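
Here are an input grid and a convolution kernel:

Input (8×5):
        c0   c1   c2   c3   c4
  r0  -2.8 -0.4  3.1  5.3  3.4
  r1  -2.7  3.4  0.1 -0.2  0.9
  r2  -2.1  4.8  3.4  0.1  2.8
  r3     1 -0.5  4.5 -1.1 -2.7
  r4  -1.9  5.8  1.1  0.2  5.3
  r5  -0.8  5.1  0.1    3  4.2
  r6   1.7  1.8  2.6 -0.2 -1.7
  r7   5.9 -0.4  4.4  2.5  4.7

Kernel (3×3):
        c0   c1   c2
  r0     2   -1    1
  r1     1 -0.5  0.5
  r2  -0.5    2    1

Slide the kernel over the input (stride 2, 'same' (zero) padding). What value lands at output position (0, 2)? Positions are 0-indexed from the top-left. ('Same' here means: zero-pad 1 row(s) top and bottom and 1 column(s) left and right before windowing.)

The receptive field on the zero-padded input at this output position is [0 0 0 / 5.3 3.4 0 / -0.2 0.9 0]. Elementwise product with the kernel and sum: 0·2 + 0·-1 + 0·1 + 5.3·1 + 3.4·-0.5 + 0·0.5 + -0.2·-0.5 + 0.9·2 + 0·1.

5.5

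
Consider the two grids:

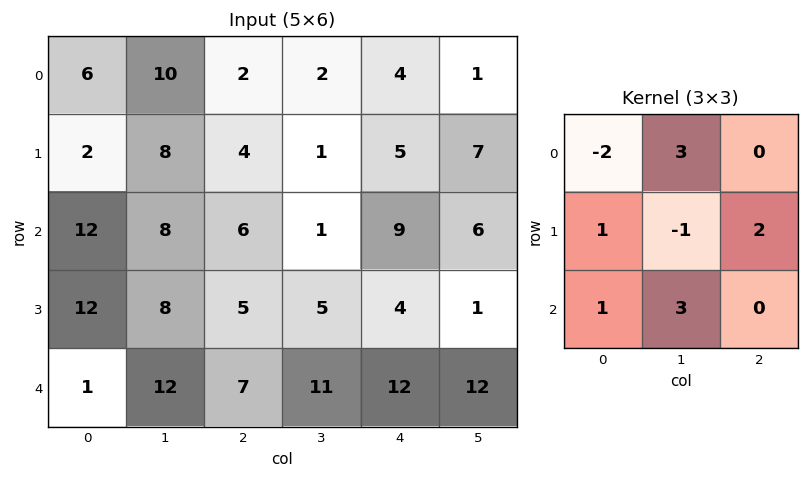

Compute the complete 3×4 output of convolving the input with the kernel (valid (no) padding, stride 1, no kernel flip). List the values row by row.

Output[0,0]: The receptive field on the input at this output position is [6 10 2 / 2 8 4 / 12 8 6]. Elementwise product with the kernel and sum: 6·-2 + 10·3 + 2·1 + 8·-1 + 4·2 + 12·1 + 8·3.

56 18 24 46
72 23 38 34
51 48 39 75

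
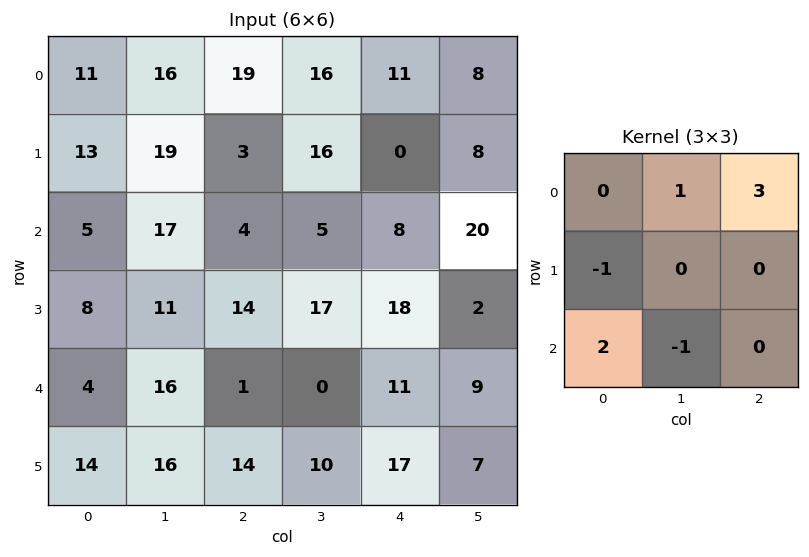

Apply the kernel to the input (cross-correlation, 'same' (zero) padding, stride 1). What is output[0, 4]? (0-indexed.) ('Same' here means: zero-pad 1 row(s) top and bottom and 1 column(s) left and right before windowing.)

The receptive field on the zero-padded input at this output position is [0 0 0 / 16 11 8 / 16 0 8]. Elementwise product with the kernel and sum: 0·1 + 0·3 + 16·-1 + 16·2 + 0·-1.

16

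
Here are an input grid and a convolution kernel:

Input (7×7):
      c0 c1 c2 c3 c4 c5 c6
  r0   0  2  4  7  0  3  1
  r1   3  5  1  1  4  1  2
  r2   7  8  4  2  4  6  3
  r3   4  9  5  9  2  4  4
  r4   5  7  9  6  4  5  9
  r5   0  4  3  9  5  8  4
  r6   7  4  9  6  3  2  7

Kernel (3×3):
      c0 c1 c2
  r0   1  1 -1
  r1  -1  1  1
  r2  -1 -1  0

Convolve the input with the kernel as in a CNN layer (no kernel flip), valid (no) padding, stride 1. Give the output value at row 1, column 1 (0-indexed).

The receptive field on the input at this output position is [5 1 1 / 8 4 2 / 9 5 9]. Elementwise product with the kernel and sum: 5·1 + 1·1 + 1·-1 + 8·-1 + 4·1 + 2·1 + 9·-1 + 5·-1.

-11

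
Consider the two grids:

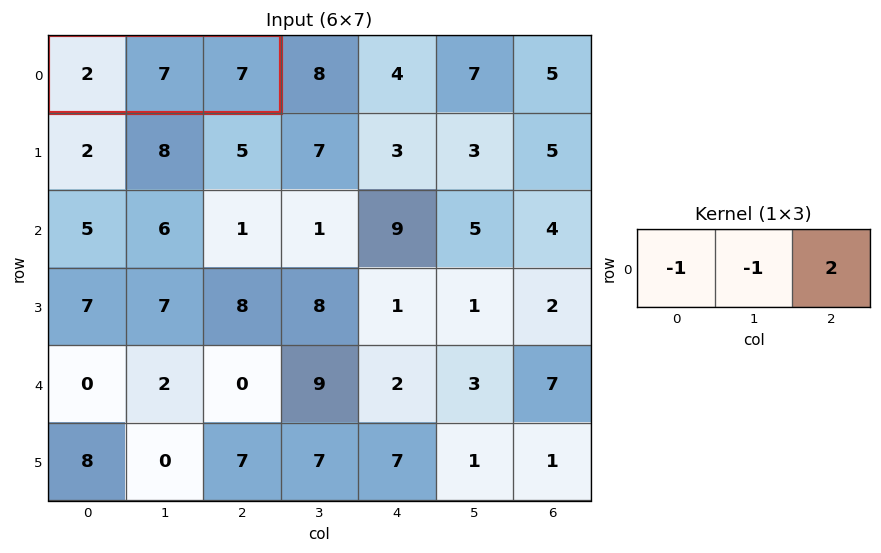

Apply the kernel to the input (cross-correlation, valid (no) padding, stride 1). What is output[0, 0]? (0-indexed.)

The receptive field on the input at this output position is [2 7 7]. Elementwise product with the kernel and sum: 2·-1 + 7·-1 + 7·2.

5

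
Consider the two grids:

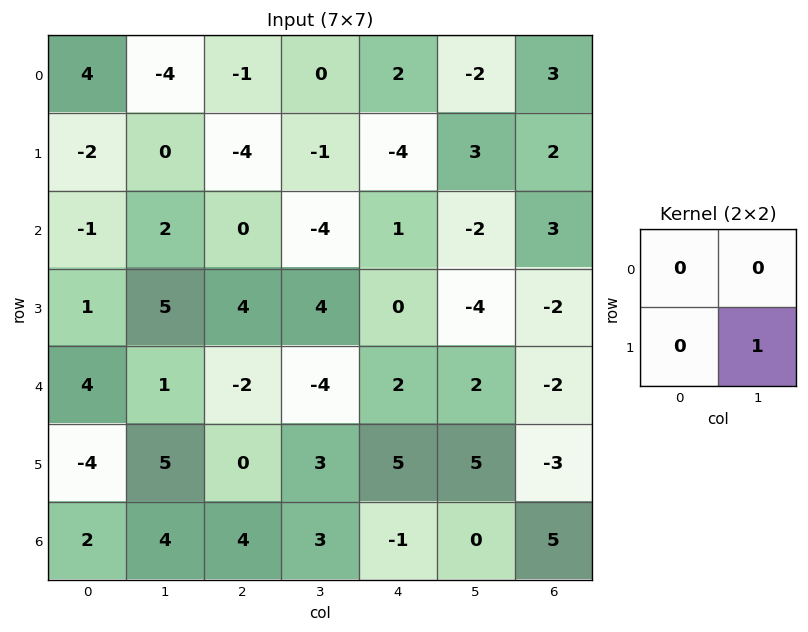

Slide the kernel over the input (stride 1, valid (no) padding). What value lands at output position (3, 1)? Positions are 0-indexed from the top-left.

-2

The receptive field on the input at this output position is [5 4 / 1 -2]. Elementwise product with the kernel and sum: -2·1.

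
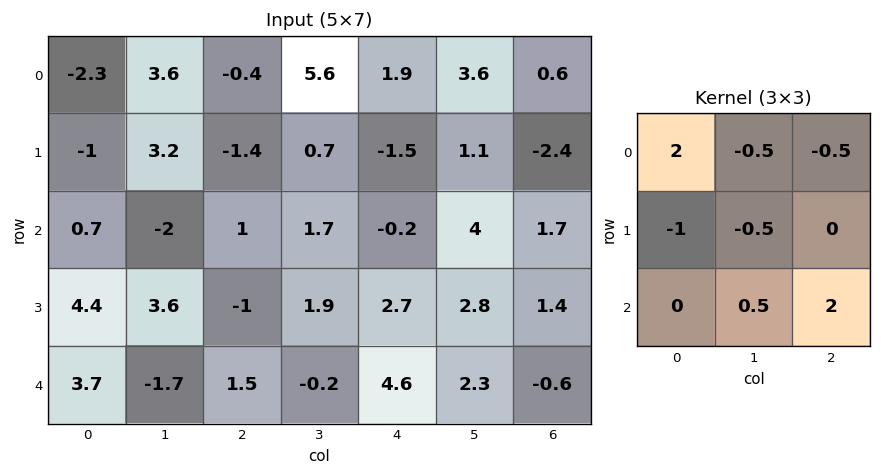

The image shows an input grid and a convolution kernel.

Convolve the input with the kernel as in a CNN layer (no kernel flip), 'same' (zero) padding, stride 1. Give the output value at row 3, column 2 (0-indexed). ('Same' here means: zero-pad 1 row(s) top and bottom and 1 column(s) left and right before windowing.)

-8.1

The receptive field on the zero-padded input at this output position is [-2 1 1.7 / 3.6 -1 1.9 / -1.7 1.5 -0.2]. Elementwise product with the kernel and sum: -2·2 + 1·-0.5 + 1.7·-0.5 + 3.6·-1 + -1·-0.5 + 1.5·0.5 + -0.2·2.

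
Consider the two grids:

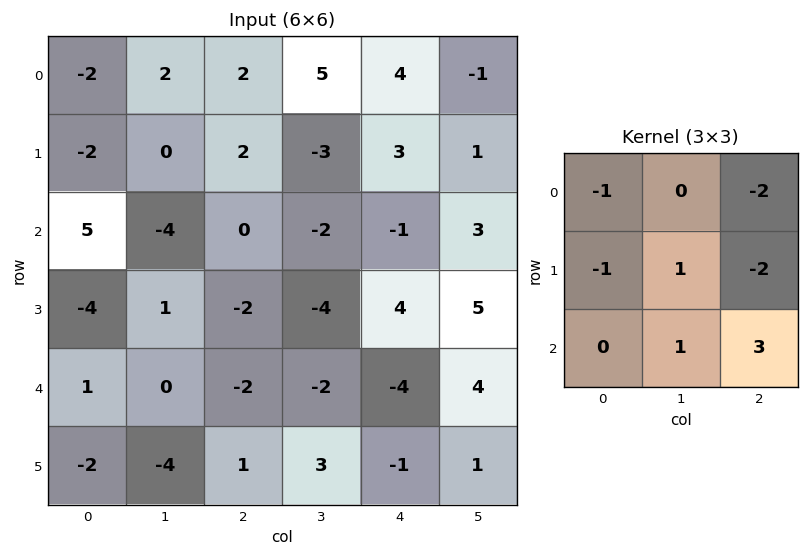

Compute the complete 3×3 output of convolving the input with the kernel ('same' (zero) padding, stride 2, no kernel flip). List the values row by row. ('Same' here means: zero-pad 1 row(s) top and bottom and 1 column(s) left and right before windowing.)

Output[0,0]: The receptive field on the zero-padded input at this output position is [0 0 0 / 0 -2 2 / 0 -2 0]. Elementwise product with the kernel and sum: 0·-1 + 0·-2 + 0·-1 + -2·1 + 2·-2 + -2·1 + 0·3.

-8 -17 7
12 0 15
-15 19 -14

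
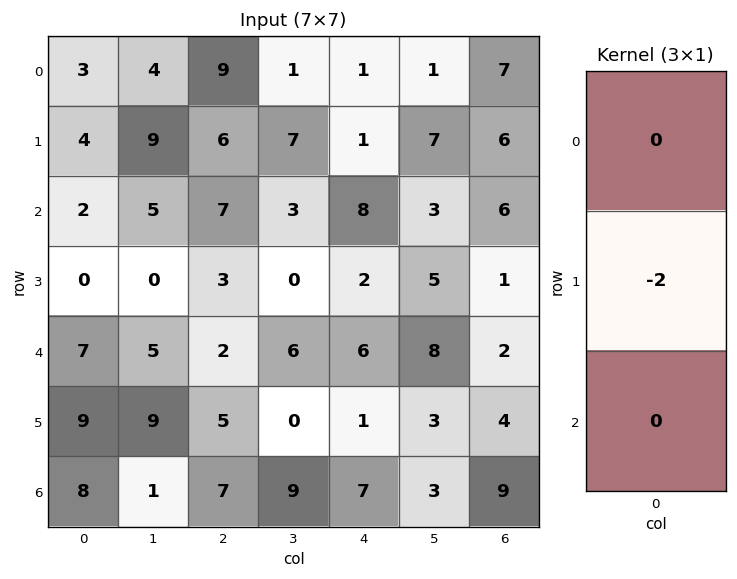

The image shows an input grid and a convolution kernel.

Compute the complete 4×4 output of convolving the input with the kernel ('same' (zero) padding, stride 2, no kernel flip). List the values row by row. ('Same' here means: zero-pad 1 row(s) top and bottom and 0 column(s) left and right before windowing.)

Output[0,0]: The receptive field on the zero-padded input at this output position is [0 / 3 / 4]. Elementwise product with the kernel and sum: 3·-2.
Output[0,1]: The receptive field on the zero-padded input at this output position is [0 / 9 / 6]. Elementwise product with the kernel and sum: 9·-2.

-6 -18 -2 -14
-4 -14 -16 -12
-14 -4 -12 -4
-16 -14 -14 -18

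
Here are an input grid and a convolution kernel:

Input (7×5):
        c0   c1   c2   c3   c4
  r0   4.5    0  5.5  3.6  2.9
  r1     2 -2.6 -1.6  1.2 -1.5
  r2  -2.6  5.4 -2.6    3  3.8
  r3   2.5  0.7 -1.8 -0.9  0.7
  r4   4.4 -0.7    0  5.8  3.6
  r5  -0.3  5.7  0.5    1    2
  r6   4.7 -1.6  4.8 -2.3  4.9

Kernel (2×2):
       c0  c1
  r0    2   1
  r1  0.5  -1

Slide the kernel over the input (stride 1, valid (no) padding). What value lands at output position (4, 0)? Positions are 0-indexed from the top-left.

The receptive field on the input at this output position is [4.4 -0.7 / -0.3 5.7]. Elementwise product with the kernel and sum: 4.4·2 + -0.7·1 + -0.3·0.5 + 5.7·-1.

2.25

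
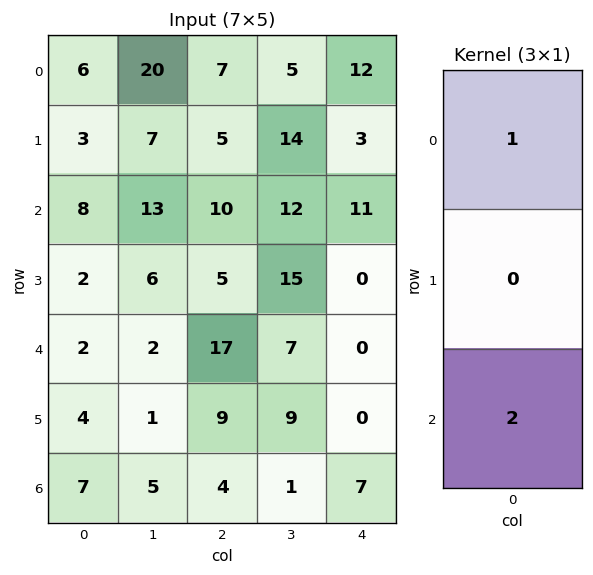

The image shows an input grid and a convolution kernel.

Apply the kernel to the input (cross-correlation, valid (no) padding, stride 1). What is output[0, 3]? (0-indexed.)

The receptive field on the input at this output position is [5 / 14 / 12]. Elementwise product with the kernel and sum: 5·1 + 12·2.

29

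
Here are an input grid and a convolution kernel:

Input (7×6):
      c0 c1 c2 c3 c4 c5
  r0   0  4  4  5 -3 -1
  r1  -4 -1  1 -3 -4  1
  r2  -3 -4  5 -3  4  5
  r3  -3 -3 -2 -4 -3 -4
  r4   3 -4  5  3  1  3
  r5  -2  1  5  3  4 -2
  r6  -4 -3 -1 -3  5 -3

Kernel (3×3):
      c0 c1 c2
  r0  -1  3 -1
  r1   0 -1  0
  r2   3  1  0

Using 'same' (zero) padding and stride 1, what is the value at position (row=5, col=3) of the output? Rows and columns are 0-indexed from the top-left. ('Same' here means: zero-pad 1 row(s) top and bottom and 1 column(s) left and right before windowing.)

-6

The receptive field on the zero-padded input at this output position is [5 3 1 / 5 3 4 / -1 -3 5]. Elementwise product with the kernel and sum: 5·-1 + 3·3 + 1·-1 + 3·-1 + -1·3 + -3·1.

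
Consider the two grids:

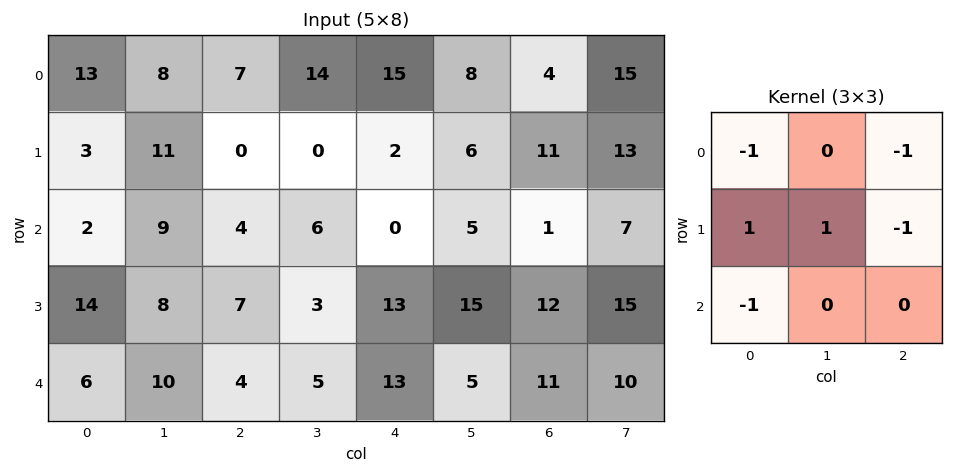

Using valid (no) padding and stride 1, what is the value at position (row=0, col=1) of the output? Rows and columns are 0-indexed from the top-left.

-20

The receptive field on the input at this output position is [8 7 14 / 11 0 0 / 9 4 6]. Elementwise product with the kernel and sum: 8·-1 + 14·-1 + 11·1 + 0·1 + 0·-1 + 9·-1.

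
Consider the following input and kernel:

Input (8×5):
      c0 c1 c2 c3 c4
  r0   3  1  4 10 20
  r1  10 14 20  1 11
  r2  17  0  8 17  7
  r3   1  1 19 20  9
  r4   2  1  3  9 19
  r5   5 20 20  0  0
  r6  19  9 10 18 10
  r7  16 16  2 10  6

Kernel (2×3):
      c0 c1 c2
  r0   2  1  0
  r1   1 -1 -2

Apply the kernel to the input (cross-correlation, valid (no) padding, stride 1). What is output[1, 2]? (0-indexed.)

18

The receptive field on the input at this output position is [20 1 11 / 8 17 7]. Elementwise product with the kernel and sum: 20·2 + 1·1 + 8·1 + 17·-1 + 7·-2.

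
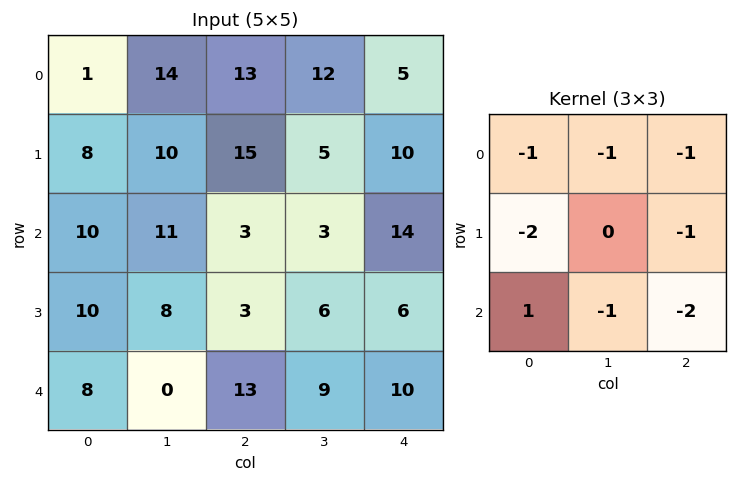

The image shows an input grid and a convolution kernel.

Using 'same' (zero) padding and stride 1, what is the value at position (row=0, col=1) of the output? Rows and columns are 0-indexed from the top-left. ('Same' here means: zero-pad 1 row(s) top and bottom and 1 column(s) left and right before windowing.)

The receptive field on the zero-padded input at this output position is [0 0 0 / 1 14 13 / 8 10 15]. Elementwise product with the kernel and sum: 0·-1 + 0·-1 + 0·-1 + 1·-2 + 13·-1 + 8·1 + 10·-1 + 15·-2.

-47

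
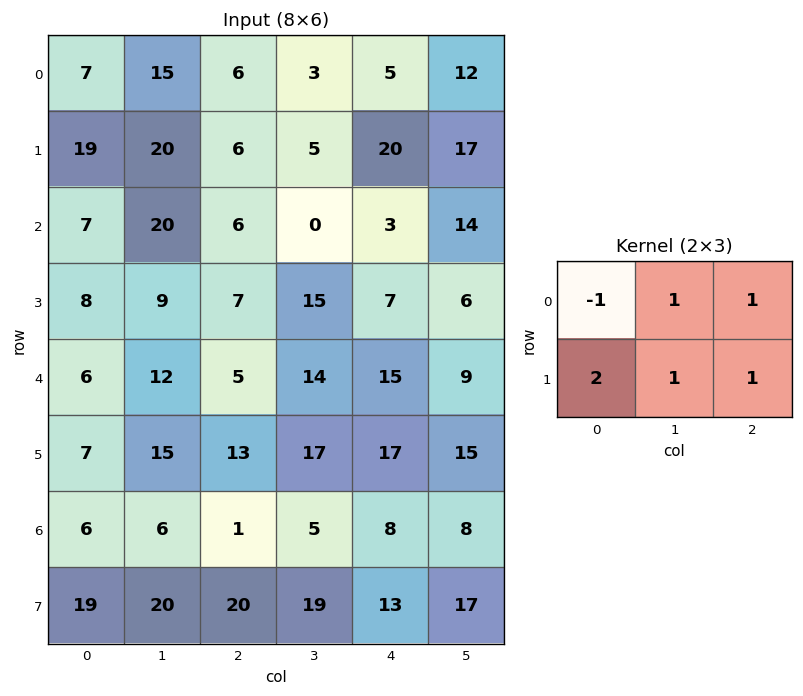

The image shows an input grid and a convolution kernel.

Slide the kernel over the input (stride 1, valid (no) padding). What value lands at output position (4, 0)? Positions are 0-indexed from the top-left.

53

The receptive field on the input at this output position is [6 12 5 / 7 15 13]. Elementwise product with the kernel and sum: 6·-1 + 12·1 + 5·1 + 7·2 + 15·1 + 13·1.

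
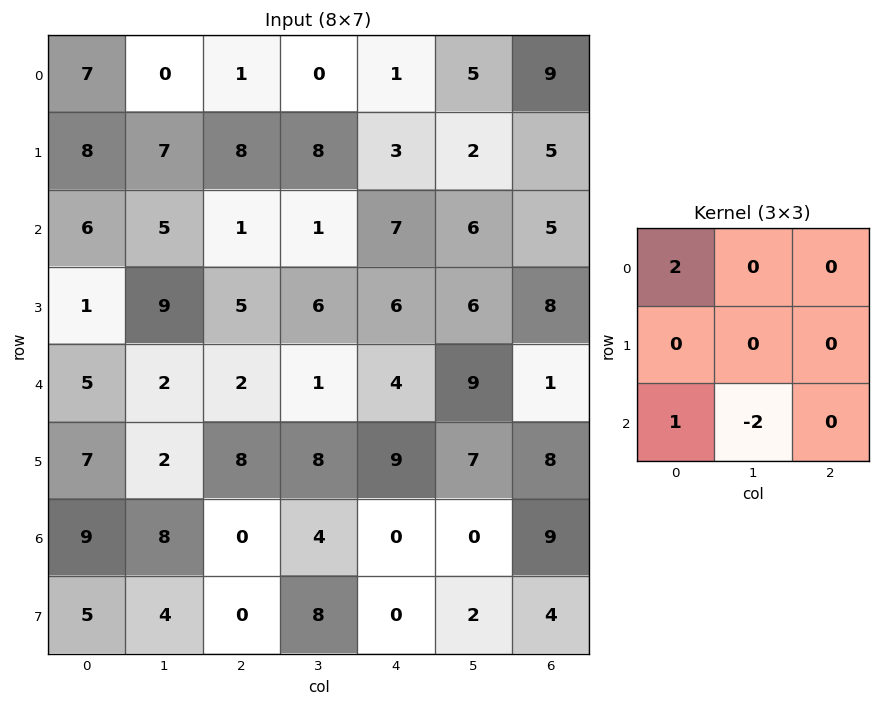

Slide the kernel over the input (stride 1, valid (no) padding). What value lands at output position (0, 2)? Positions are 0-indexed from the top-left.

1

The receptive field on the input at this output position is [1 0 1 / 8 8 3 / 1 1 7]. Elementwise product with the kernel and sum: 1·2 + 1·1 + 1·-2.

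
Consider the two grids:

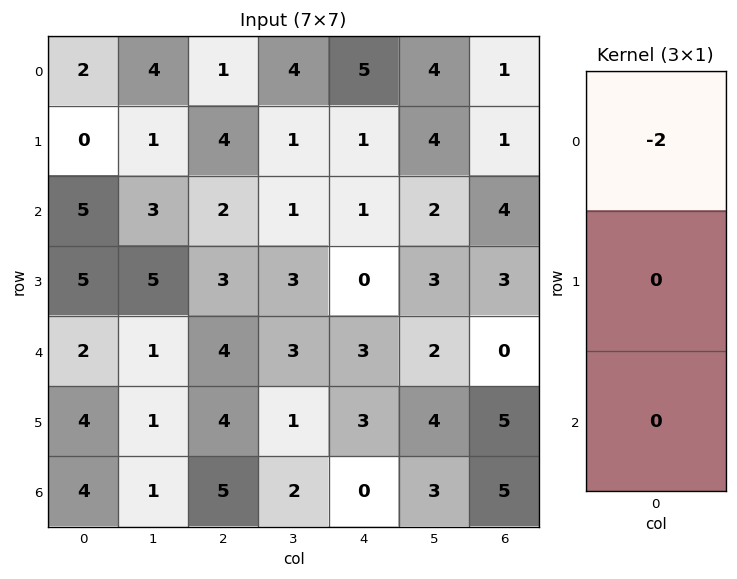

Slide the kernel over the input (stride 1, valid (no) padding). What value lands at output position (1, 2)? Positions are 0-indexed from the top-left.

The receptive field on the input at this output position is [4 / 2 / 3]. Elementwise product with the kernel and sum: 4·-2.

-8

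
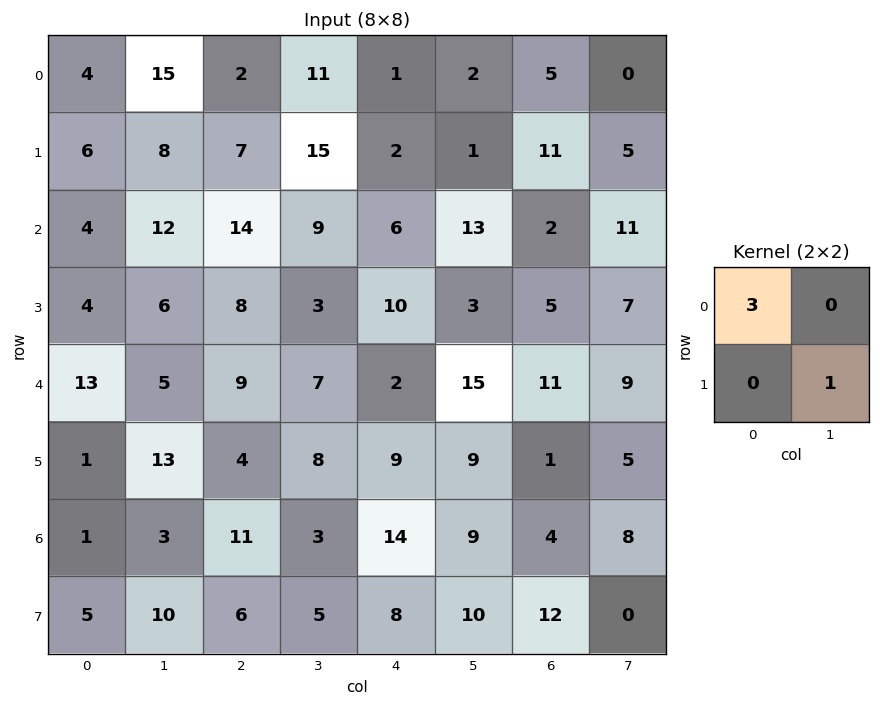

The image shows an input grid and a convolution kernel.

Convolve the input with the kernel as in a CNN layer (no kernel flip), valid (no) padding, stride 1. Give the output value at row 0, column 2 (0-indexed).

The receptive field on the input at this output position is [2 11 / 7 15]. Elementwise product with the kernel and sum: 2·3 + 15·1.

21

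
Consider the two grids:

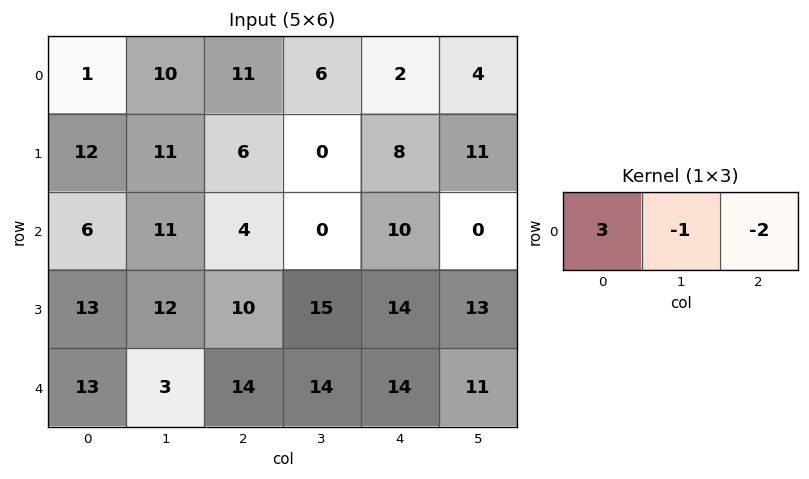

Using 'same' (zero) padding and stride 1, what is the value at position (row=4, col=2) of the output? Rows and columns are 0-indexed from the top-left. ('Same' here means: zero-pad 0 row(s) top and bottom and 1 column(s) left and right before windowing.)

-33

The receptive field on the zero-padded input at this output position is [3 14 14]. Elementwise product with the kernel and sum: 3·3 + 14·-1 + 14·-2.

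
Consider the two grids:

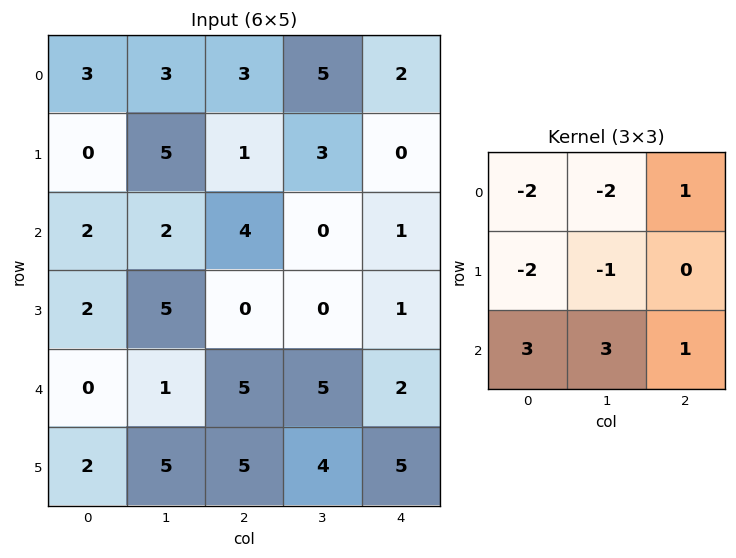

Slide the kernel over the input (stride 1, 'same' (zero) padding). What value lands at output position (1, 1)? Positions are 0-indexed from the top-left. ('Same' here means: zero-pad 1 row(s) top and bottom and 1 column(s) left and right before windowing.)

2

The receptive field on the zero-padded input at this output position is [3 3 3 / 0 5 1 / 2 2 4]. Elementwise product with the kernel and sum: 3·-2 + 3·-2 + 3·1 + 0·-2 + 5·-1 + 2·3 + 2·3 + 4·1.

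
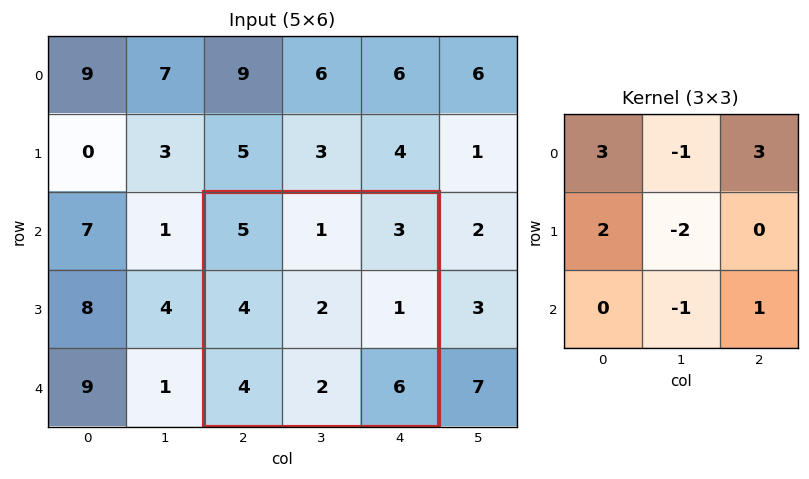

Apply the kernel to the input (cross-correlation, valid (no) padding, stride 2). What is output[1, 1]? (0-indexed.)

The receptive field on the input at this output position is [5 1 3 / 4 2 1 / 4 2 6]. Elementwise product with the kernel and sum: 5·3 + 1·-1 + 3·3 + 4·2 + 2·-2 + 2·-1 + 6·1.

31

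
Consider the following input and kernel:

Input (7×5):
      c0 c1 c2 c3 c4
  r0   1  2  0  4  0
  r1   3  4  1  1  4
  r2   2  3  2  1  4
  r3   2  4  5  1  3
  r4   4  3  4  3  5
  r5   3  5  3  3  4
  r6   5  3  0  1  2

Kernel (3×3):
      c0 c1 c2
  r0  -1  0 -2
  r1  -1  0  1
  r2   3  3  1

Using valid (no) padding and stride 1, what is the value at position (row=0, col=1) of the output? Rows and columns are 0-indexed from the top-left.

3

The receptive field on the input at this output position is [2 0 4 / 4 1 1 / 3 2 1]. Elementwise product with the kernel and sum: 2·-1 + 4·-2 + 4·-1 + 1·1 + 3·3 + 2·3 + 1·1.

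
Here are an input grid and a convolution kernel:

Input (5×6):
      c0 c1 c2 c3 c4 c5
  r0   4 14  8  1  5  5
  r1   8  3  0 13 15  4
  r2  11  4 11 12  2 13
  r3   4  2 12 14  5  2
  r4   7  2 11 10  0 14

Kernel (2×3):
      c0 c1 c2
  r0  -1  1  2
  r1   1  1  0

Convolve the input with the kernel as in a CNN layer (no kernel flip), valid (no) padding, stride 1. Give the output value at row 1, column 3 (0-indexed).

24

The receptive field on the input at this output position is [13 15 4 / 12 2 13]. Elementwise product with the kernel and sum: 13·-1 + 15·1 + 4·2 + 12·1 + 2·1.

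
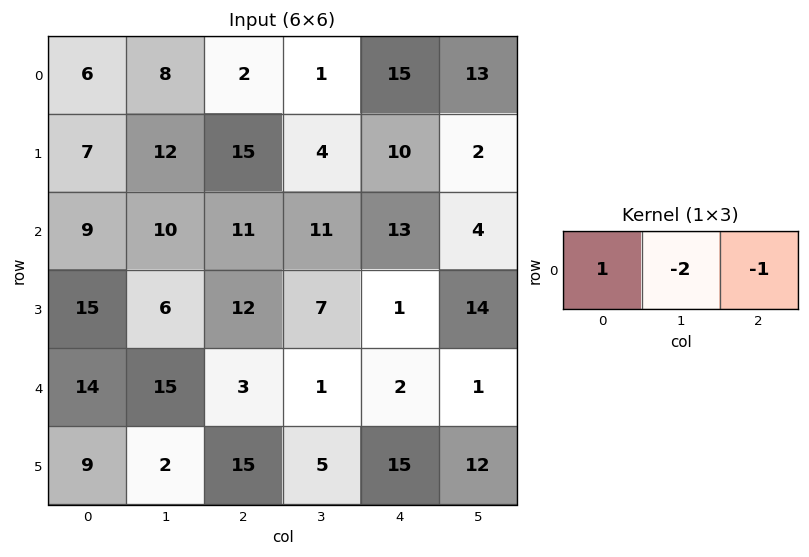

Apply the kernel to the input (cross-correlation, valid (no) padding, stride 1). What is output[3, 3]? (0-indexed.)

The receptive field on the input at this output position is [7 1 14]. Elementwise product with the kernel and sum: 7·1 + 1·-2 + 14·-1.

-9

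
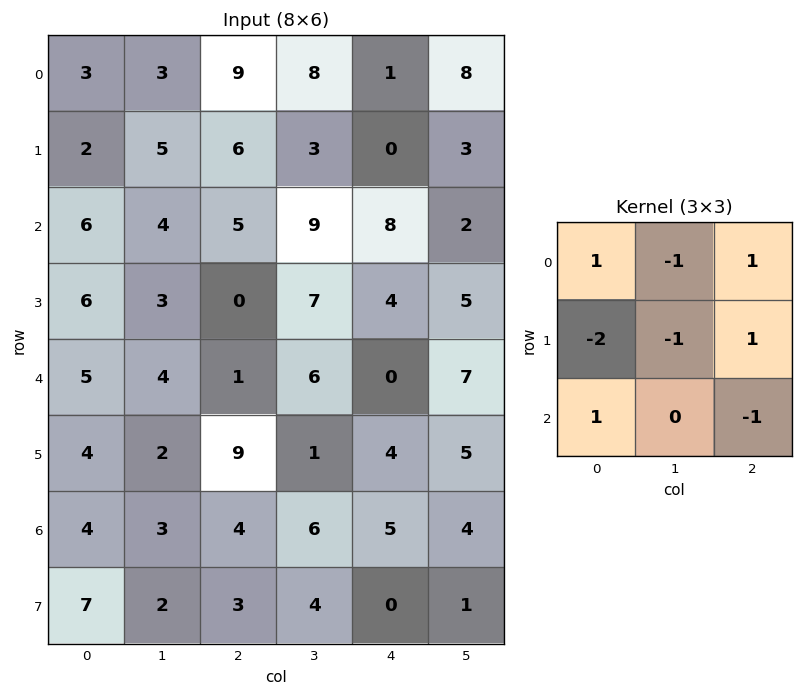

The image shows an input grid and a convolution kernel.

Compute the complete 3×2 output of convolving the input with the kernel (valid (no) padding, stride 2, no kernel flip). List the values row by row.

7 -16
-4 2
1 -21

Output[0,0]: The receptive field on the input at this output position is [3 3 9 / 2 5 6 / 6 4 5]. Elementwise product with the kernel and sum: 3·1 + 3·-1 + 9·1 + 2·-2 + 5·-1 + 6·1 + 6·1 + 5·-1.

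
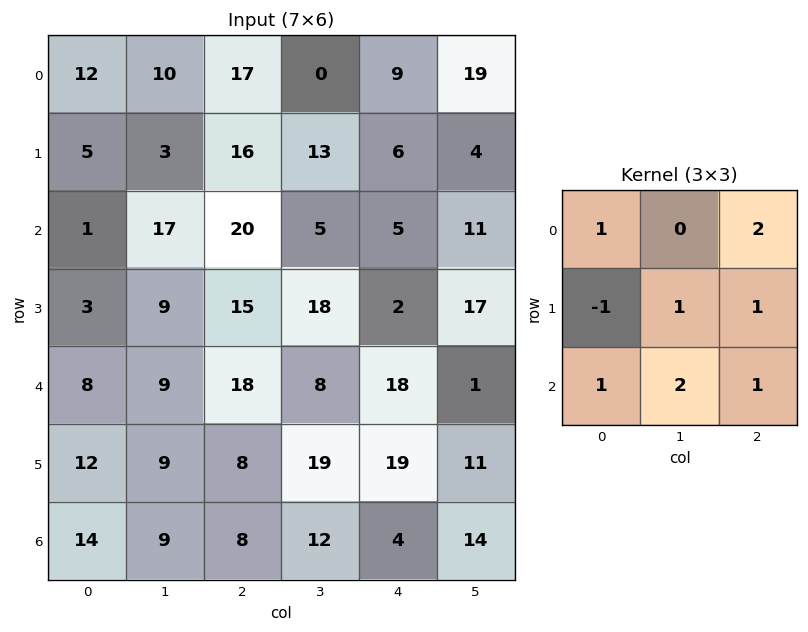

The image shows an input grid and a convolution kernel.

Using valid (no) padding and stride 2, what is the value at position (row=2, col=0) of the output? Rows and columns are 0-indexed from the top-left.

89

The receptive field on the input at this output position is [8 9 18 / 12 9 8 / 14 9 8]. Elementwise product with the kernel and sum: 8·1 + 18·2 + 12·-1 + 9·1 + 8·1 + 14·1 + 9·2 + 8·1.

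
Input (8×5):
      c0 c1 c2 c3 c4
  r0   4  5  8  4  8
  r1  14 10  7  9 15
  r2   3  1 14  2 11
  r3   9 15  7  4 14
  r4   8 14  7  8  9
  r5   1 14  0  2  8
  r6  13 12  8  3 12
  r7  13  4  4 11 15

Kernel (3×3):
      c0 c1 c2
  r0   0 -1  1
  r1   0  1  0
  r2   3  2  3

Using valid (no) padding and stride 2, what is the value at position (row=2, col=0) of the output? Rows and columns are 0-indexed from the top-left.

94

The receptive field on the input at this output position is [8 14 7 / 1 14 0 / 13 12 8]. Elementwise product with the kernel and sum: 14·-1 + 7·1 + 14·1 + 13·3 + 12·2 + 8·3.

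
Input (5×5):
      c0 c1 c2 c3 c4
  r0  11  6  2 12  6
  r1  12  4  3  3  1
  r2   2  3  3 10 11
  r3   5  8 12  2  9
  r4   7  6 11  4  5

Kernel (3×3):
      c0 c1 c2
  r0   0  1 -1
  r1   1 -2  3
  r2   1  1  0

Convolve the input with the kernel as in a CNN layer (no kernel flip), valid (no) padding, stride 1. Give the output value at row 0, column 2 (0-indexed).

19

The receptive field on the input at this output position is [2 12 6 / 3 3 1 / 3 10 11]. Elementwise product with the kernel and sum: 12·1 + 6·-1 + 3·1 + 3·-2 + 1·3 + 3·1 + 10·1.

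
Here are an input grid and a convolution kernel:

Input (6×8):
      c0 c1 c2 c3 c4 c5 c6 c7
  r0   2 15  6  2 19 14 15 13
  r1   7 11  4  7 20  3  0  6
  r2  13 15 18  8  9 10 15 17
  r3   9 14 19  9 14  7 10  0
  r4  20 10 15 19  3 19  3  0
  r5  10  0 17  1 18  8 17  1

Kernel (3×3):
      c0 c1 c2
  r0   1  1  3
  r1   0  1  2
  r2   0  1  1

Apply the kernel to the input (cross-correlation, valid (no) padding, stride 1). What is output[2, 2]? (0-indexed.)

112

The receptive field on the input at this output position is [18 8 9 / 19 9 14 / 15 19 3]. Elementwise product with the kernel and sum: 18·1 + 8·1 + 9·3 + 9·1 + 14·2 + 19·1 + 3·1.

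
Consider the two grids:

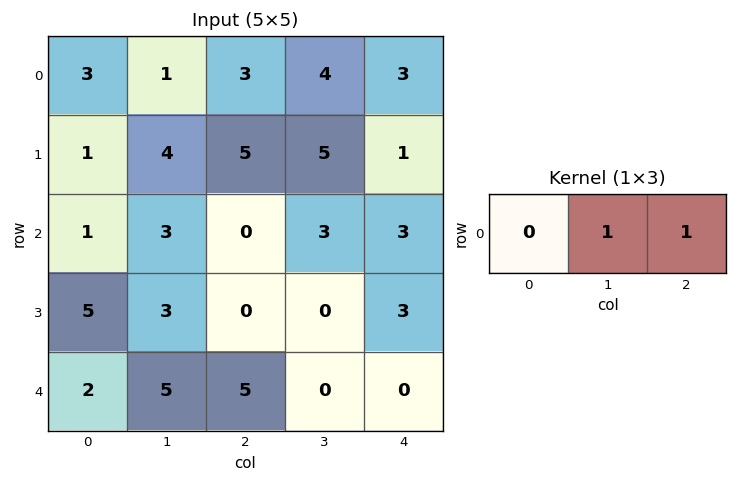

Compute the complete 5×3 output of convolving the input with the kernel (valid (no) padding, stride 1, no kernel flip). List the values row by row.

Output[0,0]: The receptive field on the input at this output position is [3 1 3]. Elementwise product with the kernel and sum: 1·1 + 3·1.
Output[0,1]: The receptive field on the input at this output position is [1 3 4]. Elementwise product with the kernel and sum: 3·1 + 4·1.

4 7 7
9 10 6
3 3 6
3 0 3
10 5 0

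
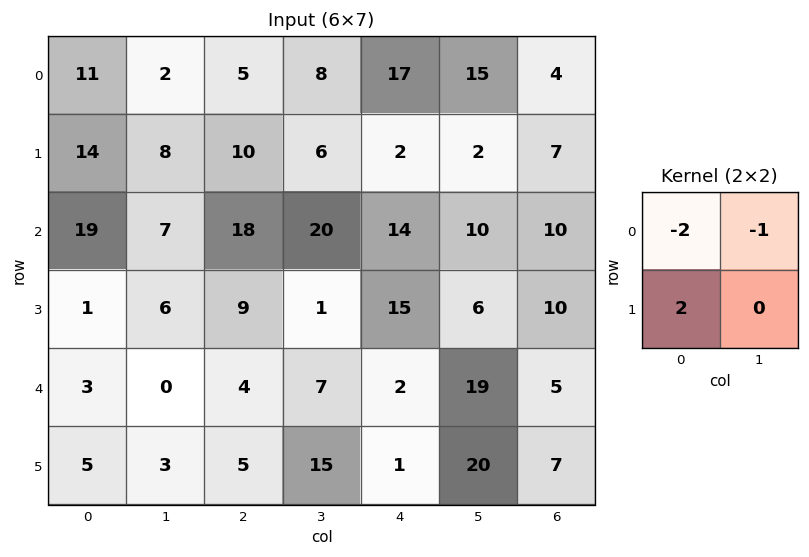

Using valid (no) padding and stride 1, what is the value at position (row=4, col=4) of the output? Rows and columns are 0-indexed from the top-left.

-21

The receptive field on the input at this output position is [2 19 / 1 20]. Elementwise product with the kernel and sum: 2·-2 + 19·-1 + 1·2.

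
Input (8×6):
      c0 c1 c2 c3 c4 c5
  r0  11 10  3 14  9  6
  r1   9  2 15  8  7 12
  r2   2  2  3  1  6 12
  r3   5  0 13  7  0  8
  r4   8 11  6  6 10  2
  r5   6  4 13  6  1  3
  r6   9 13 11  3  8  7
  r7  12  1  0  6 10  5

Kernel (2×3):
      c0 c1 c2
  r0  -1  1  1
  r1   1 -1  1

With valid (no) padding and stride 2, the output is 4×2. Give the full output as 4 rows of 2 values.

Output[0,0]: The receptive field on the input at this output position is [11 10 3 / 9 2 15]. Elementwise product with the kernel and sum: 11·-1 + 10·1 + 3·1 + 9·1 + 2·-1 + 15·1.
Output[0,1]: The receptive field on the input at this output position is [3 14 9 / 15 8 7]. Elementwise product with the kernel and sum: 3·-1 + 14·1 + 9·1 + 15·1 + 8·-1 + 7·1.

24 34
21 10
24 18
26 4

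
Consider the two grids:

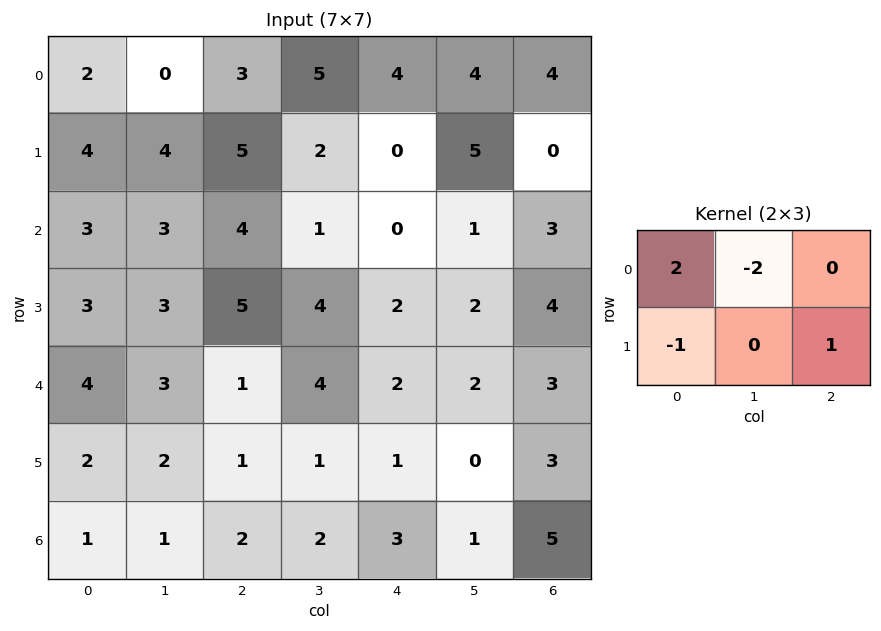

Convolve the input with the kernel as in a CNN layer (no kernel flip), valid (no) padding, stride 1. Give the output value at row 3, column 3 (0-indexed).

The receptive field on the input at this output position is [4 2 2 / 4 2 2]. Elementwise product with the kernel and sum: 4·2 + 2·-2 + 4·-1 + 2·1.

2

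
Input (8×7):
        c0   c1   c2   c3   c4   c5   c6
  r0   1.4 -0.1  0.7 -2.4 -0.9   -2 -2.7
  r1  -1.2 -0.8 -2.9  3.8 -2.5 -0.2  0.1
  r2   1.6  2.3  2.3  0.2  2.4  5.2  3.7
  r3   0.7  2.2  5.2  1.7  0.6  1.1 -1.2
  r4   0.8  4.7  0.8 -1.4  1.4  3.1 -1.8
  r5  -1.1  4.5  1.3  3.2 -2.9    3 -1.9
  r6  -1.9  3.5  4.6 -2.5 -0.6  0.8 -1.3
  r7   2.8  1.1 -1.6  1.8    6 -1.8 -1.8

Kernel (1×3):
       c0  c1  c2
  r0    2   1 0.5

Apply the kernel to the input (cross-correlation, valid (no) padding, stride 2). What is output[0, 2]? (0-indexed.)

The receptive field on the input at this output position is [-0.9 -2 -2.7]. Elementwise product with the kernel and sum: -0.9·2 + -2·1 + -2.7·0.5.

-5.15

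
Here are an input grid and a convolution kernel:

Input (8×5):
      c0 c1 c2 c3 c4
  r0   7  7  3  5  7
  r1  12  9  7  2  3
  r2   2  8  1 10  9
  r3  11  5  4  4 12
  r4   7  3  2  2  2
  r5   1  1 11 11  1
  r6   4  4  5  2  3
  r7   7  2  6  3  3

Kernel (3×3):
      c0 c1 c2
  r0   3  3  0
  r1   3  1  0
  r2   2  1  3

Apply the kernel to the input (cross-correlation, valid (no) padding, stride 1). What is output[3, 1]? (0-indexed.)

The receptive field on the input at this output position is [5 4 4 / 3 2 2 / 1 11 11]. Elementwise product with the kernel and sum: 5·3 + 4·3 + 3·3 + 2·1 + 1·2 + 11·1 + 11·3.

84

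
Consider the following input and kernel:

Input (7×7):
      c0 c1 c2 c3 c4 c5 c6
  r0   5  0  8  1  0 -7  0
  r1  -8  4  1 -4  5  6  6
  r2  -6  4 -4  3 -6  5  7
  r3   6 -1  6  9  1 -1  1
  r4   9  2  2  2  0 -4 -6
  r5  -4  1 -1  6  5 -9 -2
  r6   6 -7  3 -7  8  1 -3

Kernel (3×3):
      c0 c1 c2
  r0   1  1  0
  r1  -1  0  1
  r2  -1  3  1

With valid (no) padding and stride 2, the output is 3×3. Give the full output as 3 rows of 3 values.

Output[0,0]: The receptive field on the input at this output position is [5 0 8 / -8 4 1 / -6 4 -4]. Elementwise product with the kernel and sum: 5·1 + 0·1 + -8·-1 + 1·1 + -6·-1 + 4·3 + -4·1.
Output[0,1]: The receptive field on the input at this output position is [8 1 0 / 1 -4 5 / -4 3 -6]. Elementwise product with the kernel and sum: 8·1 + 1·1 + 1·-1 + 5·1 + -4·-1 + 3·3 + -6·1.

28 20 22
-3 -2 -19
-10 -6 -19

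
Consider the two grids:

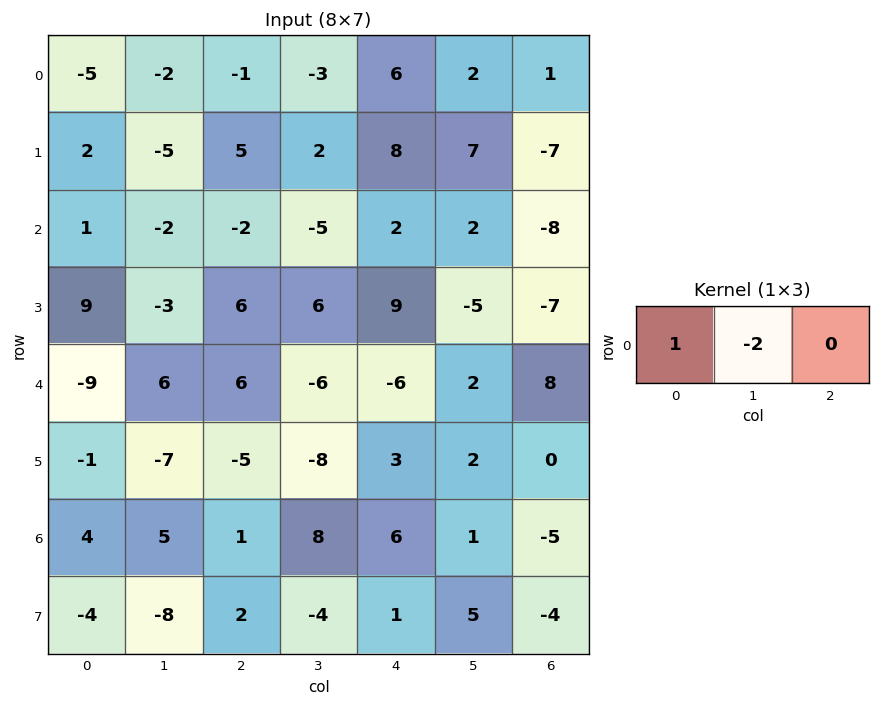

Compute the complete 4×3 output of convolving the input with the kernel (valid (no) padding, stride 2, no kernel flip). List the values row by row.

-1 5 2
5 8 -2
-21 18 -10
-6 -15 4

Output[0,0]: The receptive field on the input at this output position is [-5 -2 -1]. Elementwise product with the kernel and sum: -5·1 + -2·-2.
Output[0,1]: The receptive field on the input at this output position is [-1 -3 6]. Elementwise product with the kernel and sum: -1·1 + -3·-2.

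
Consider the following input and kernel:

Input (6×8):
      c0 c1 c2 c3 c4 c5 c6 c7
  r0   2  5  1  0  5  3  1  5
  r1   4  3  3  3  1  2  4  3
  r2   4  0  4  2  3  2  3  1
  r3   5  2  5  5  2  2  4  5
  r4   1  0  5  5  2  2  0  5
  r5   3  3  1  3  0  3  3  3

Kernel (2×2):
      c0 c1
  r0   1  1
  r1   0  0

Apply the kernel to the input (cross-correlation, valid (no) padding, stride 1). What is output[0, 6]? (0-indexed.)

6

The receptive field on the input at this output position is [1 5 / 4 3]. Elementwise product with the kernel and sum: 1·1 + 5·1.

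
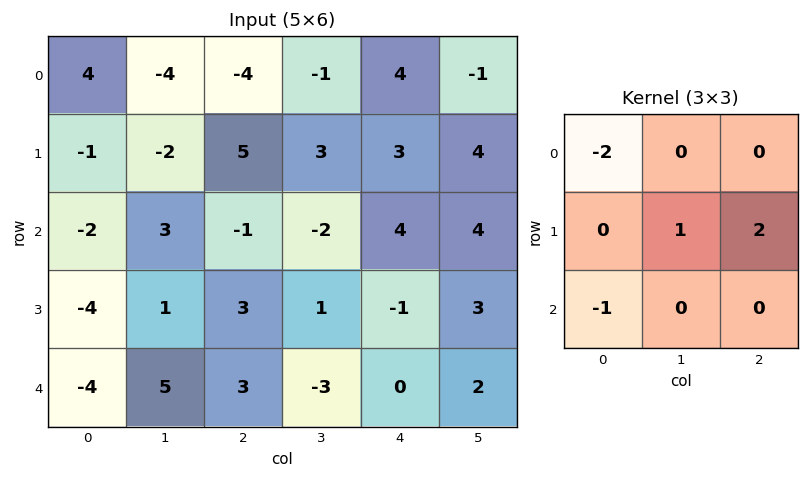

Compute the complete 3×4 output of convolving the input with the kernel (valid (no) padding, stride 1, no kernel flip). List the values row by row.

2 16 18 15
7 -2 -7 5
15 -6 -2 12

Output[0,0]: The receptive field on the input at this output position is [4 -4 -4 / -1 -2 5 / -2 3 -1]. Elementwise product with the kernel and sum: 4·-2 + -2·1 + 5·2 + -2·-1.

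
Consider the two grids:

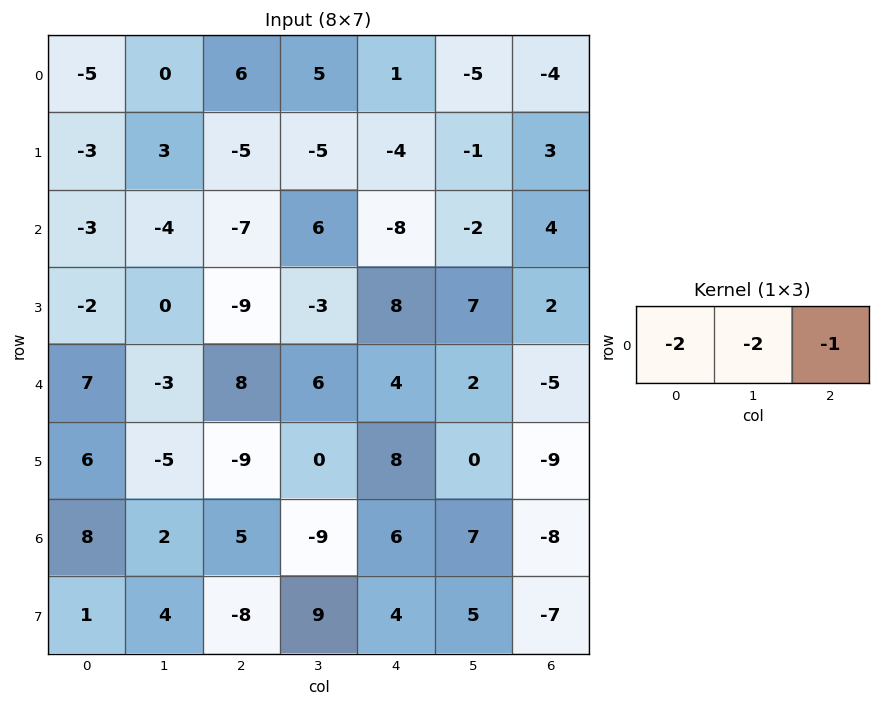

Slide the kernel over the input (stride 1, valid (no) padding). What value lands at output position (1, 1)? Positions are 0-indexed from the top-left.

The receptive field on the input at this output position is [3 -5 -5]. Elementwise product with the kernel and sum: 3·-2 + -5·-2 + -5·-1.

9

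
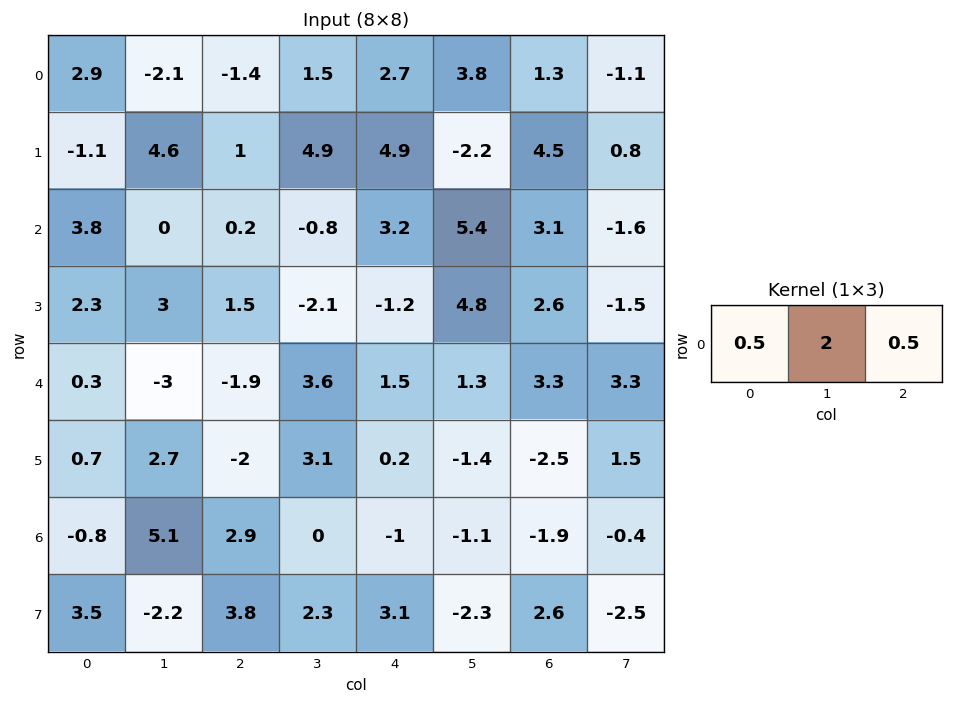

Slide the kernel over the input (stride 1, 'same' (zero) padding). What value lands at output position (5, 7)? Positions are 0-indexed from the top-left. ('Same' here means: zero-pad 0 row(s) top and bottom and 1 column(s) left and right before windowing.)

1.75

The receptive field on the zero-padded input at this output position is [-2.5 1.5 0]. Elementwise product with the kernel and sum: -2.5·0.5 + 1.5·2 + 0·0.5.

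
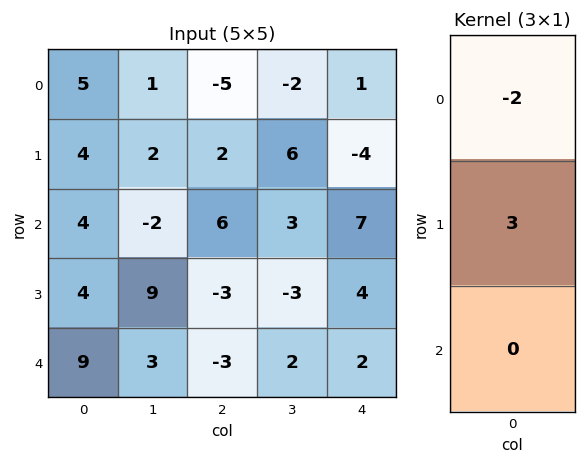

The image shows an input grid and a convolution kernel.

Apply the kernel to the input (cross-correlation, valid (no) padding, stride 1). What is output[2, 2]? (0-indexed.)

-21

The receptive field on the input at this output position is [6 / -3 / -3]. Elementwise product with the kernel and sum: 6·-2 + -3·3.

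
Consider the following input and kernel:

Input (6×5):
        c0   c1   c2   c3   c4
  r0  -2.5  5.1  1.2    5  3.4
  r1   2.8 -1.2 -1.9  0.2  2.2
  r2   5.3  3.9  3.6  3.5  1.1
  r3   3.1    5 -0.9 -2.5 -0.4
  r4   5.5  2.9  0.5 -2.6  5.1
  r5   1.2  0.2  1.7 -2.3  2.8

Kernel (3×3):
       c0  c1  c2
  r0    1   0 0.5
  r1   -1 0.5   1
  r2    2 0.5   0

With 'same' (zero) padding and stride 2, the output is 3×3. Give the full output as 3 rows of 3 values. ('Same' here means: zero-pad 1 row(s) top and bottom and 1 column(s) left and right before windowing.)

Output[0,0]: The receptive field on the zero-padded input at this output position is [0 0 0 / 0 -2.5 5.1 / 0 2.8 -1.2]. Elementwise product with the kernel and sum: 0·1 + 0·0.5 + 0·-1 + -2.5·0.5 + 5.1·1 + 0·2 + 2.8·0.5.
Output[0,1]: The receptive field on the zero-padded input at this output position is [0 0 0 / 5.1 1.2 5 / -1.2 -1.9 0.2]. Elementwise product with the kernel and sum: 0·1 + 0·0.5 + 5.1·-1 + 1.2·0.5 + 5·1 + -1.2·2 + -1.9·0.5.

5.25 -2.85 -1.8
7.5 9.85 -7.95
8.75 -0.25 -0.55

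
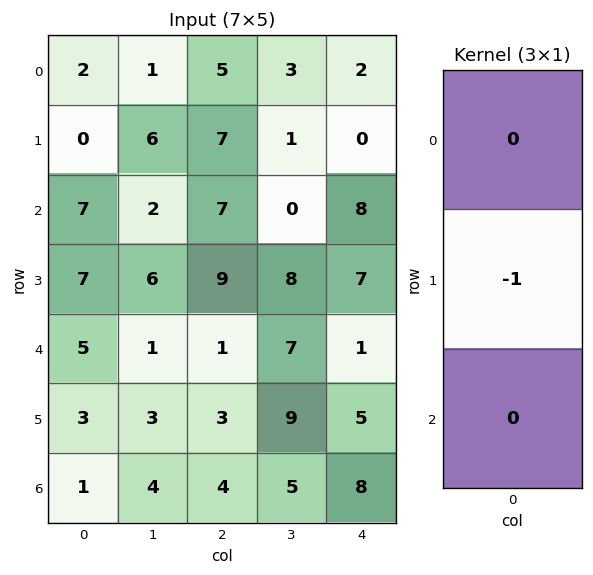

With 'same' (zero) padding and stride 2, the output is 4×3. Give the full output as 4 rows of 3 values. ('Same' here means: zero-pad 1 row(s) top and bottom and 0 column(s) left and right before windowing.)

Output[0,0]: The receptive field on the zero-padded input at this output position is [0 / 2 / 0]. Elementwise product with the kernel and sum: 2·-1.
Output[0,1]: The receptive field on the zero-padded input at this output position is [0 / 5 / 7]. Elementwise product with the kernel and sum: 5·-1.

-2 -5 -2
-7 -7 -8
-5 -1 -1
-1 -4 -8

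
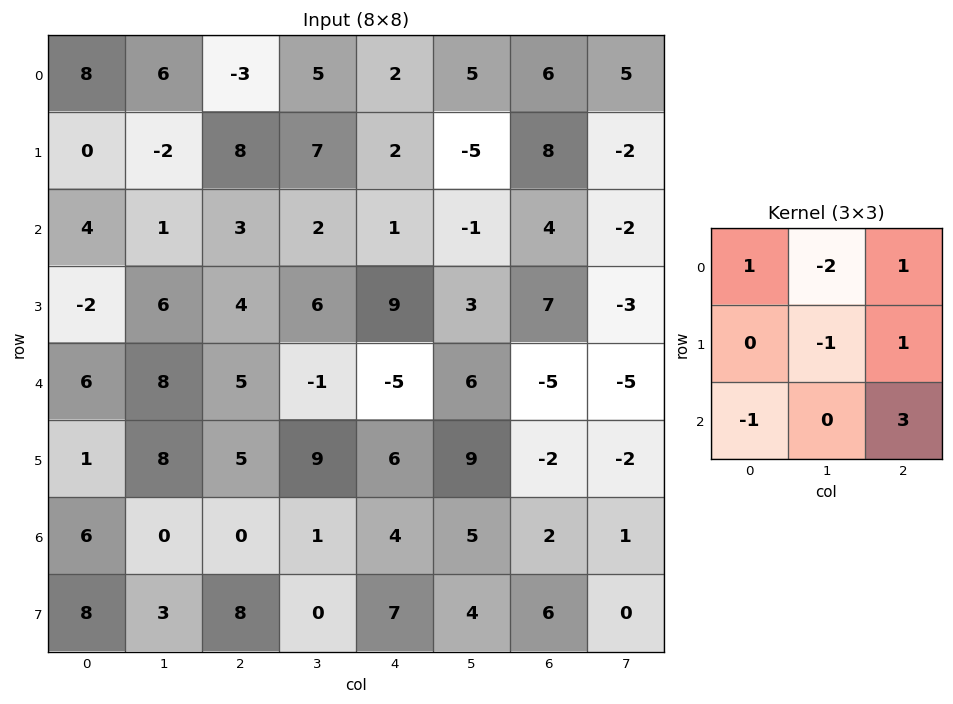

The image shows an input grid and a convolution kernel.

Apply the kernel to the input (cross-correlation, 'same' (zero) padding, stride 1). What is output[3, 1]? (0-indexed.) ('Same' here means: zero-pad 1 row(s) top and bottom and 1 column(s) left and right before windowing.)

The receptive field on the zero-padded input at this output position is [4 1 3 / -2 6 4 / 6 8 5]. Elementwise product with the kernel and sum: 4·1 + 1·-2 + 3·1 + 6·-1 + 4·1 + 6·-1 + 5·3.

12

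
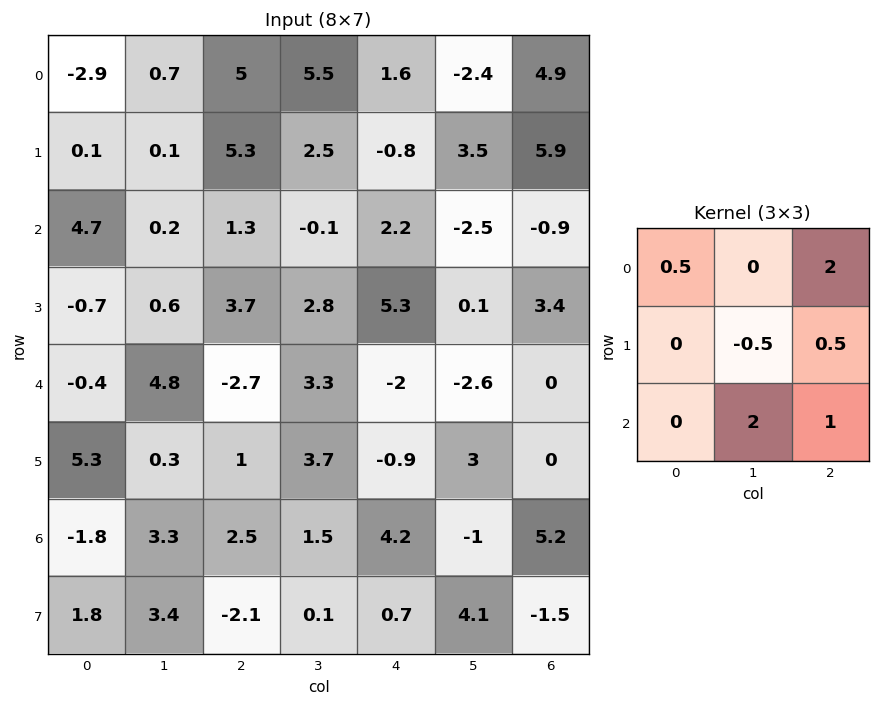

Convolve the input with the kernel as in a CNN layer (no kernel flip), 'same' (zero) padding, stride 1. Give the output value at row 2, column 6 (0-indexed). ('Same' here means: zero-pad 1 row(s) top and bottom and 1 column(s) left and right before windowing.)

The receptive field on the zero-padded input at this output position is [3.5 5.9 0 / -2.5 -0.9 0 / 0.1 3.4 0]. Elementwise product with the kernel and sum: 3.5·0.5 + 0·2 + -0.9·-0.5 + 0·0.5 + 3.4·2 + 0·1.

9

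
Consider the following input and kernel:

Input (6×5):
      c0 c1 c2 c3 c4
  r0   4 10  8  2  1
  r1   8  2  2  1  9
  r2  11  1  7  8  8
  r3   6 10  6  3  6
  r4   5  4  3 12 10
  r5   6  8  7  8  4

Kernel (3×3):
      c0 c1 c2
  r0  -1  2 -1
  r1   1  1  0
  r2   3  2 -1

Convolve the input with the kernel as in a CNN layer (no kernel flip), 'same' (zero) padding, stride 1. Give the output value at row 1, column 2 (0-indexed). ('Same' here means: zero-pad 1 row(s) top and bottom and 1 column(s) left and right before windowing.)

17

The receptive field on the zero-padded input at this output position is [10 8 2 / 2 2 1 / 1 7 8]. Elementwise product with the kernel and sum: 10·-1 + 8·2 + 2·-1 + 2·1 + 2·1 + 1·3 + 7·2 + 8·-1.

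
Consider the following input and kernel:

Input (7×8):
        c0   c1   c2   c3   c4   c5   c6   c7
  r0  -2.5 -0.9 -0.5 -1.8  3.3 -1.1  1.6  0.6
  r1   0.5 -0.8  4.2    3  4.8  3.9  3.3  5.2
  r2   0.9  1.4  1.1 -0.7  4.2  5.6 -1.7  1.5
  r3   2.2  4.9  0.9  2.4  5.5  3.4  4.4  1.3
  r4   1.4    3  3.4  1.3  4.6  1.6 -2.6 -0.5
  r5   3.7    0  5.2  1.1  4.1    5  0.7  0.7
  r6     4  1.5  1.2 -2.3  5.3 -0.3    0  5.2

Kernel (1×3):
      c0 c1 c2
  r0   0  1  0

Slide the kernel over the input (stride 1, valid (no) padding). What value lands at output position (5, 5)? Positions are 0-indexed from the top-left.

The receptive field on the input at this output position is [5 0.7 0.7]. Elementwise product with the kernel and sum: 0.7·1.

0.7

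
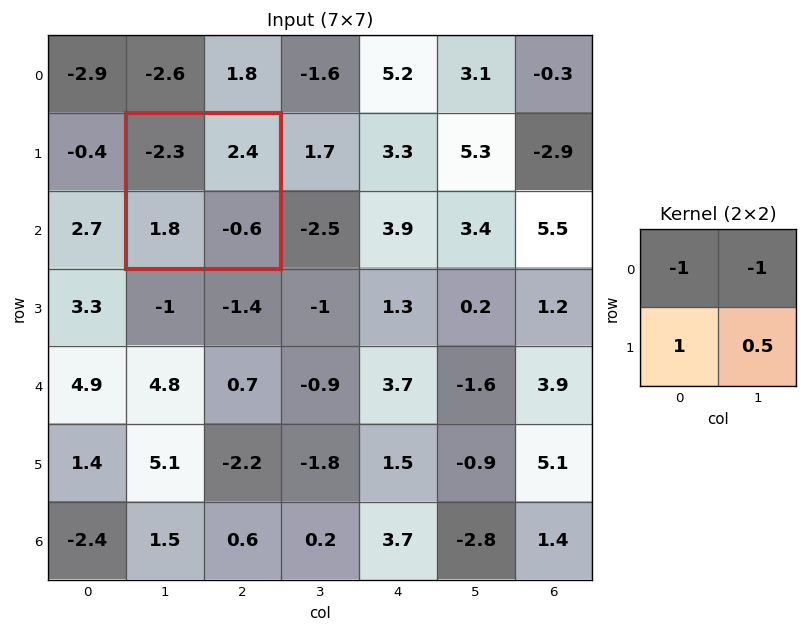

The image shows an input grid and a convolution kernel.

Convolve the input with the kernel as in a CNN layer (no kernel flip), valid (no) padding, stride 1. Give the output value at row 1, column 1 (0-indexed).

1.4

The receptive field on the input at this output position is [-2.3 2.4 / 1.8 -0.6]. Elementwise product with the kernel and sum: -2.3·-1 + 2.4·-1 + 1.8·1 + -0.6·0.5.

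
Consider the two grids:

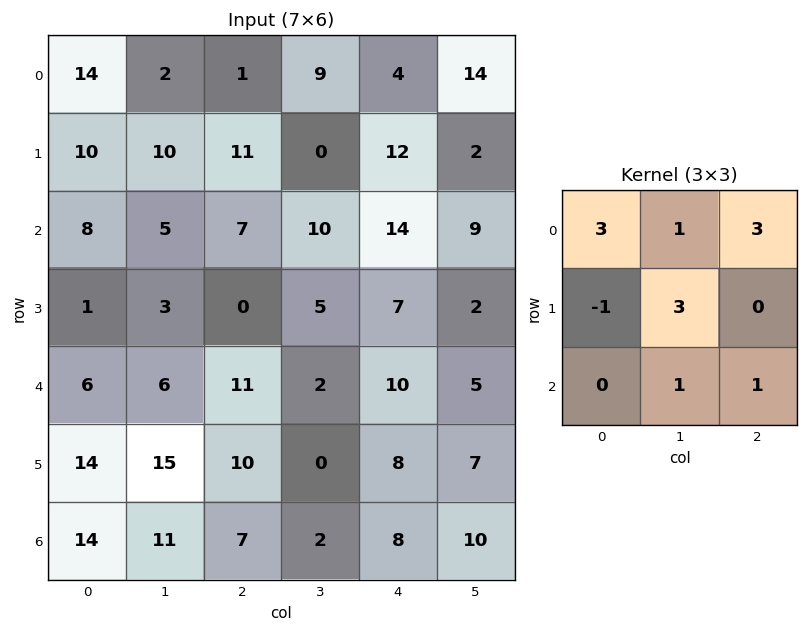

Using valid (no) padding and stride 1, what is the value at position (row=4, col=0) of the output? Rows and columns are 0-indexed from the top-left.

106

The receptive field on the input at this output position is [6 6 11 / 14 15 10 / 14 11 7]. Elementwise product with the kernel and sum: 6·3 + 6·1 + 11·3 + 14·-1 + 15·3 + 11·1 + 7·1.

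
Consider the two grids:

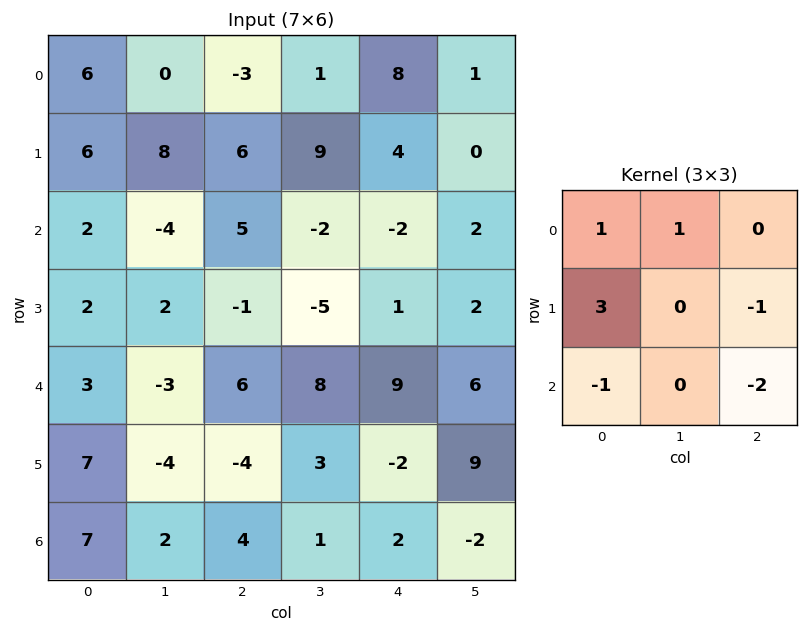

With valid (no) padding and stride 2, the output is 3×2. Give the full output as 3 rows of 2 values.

6 11
-10 -25
10 -4

Output[0,0]: The receptive field on the input at this output position is [6 0 -3 / 6 8 6 / 2 -4 5]. Elementwise product with the kernel and sum: 6·1 + 0·1 + 6·3 + 6·-1 + 2·-1 + 5·-2.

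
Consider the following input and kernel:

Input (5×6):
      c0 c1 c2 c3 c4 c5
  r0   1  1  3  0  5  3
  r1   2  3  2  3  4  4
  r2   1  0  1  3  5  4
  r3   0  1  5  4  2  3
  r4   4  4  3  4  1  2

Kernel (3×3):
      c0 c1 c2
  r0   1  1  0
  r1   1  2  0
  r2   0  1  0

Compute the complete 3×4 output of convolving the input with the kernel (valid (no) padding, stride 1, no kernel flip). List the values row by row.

10 12 14 21
7 12 16 22
7 15 21 17

Output[0,0]: The receptive field on the input at this output position is [1 1 3 / 2 3 2 / 1 0 1]. Elementwise product with the kernel and sum: 1·1 + 1·1 + 2·1 + 3·2 + 0·1.
Output[0,1]: The receptive field on the input at this output position is [1 3 0 / 3 2 3 / 0 1 3]. Elementwise product with the kernel and sum: 1·1 + 3·1 + 3·1 + 2·2 + 1·1.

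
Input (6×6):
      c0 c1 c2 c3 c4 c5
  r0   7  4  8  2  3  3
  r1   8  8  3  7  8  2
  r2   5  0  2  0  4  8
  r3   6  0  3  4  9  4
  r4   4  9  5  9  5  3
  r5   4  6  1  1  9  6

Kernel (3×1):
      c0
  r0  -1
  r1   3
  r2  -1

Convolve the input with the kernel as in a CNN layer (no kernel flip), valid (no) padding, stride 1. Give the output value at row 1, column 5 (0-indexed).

The receptive field on the input at this output position is [2 / 8 / 4]. Elementwise product with the kernel and sum: 2·-1 + 8·3 + 4·-1.

18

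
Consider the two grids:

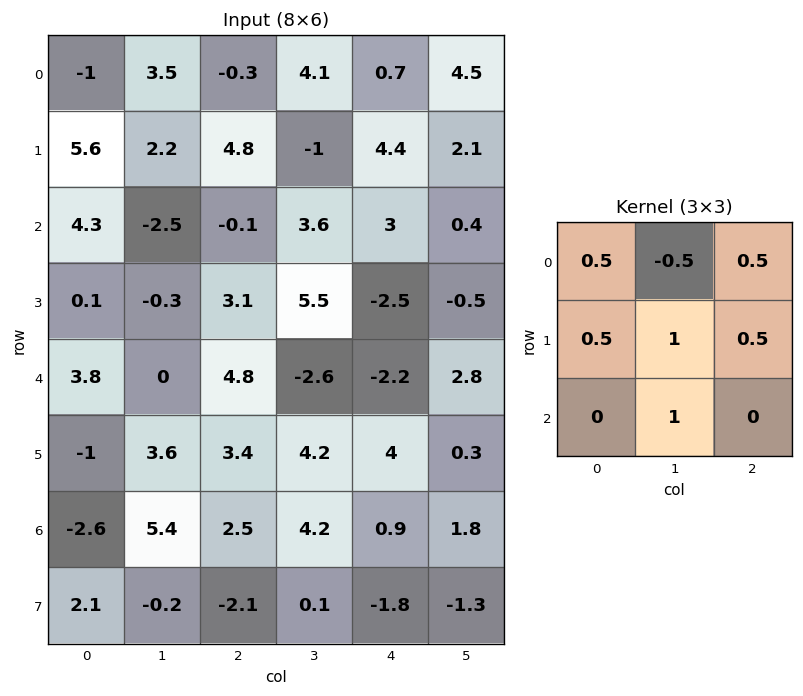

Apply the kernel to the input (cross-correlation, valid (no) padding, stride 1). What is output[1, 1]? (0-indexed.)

The receptive field on the input at this output position is [2.2 4.8 -1 / -2.5 -0.1 3.6 / -0.3 3.1 5.5]. Elementwise product with the kernel and sum: 2.2·0.5 + 4.8·-0.5 + -1·0.5 + -2.5·0.5 + -0.1·1 + 3.6·0.5 + 3.1·1.

1.75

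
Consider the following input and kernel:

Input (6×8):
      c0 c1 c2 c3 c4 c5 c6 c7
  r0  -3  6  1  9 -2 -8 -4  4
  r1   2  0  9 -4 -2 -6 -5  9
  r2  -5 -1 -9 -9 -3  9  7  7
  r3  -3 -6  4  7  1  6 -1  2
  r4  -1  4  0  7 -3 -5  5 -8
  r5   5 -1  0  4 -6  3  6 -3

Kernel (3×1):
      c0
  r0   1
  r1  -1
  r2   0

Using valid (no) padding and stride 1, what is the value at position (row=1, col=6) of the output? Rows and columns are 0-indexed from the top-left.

-12

The receptive field on the input at this output position is [-5 / 7 / -1]. Elementwise product with the kernel and sum: -5·1 + 7·-1.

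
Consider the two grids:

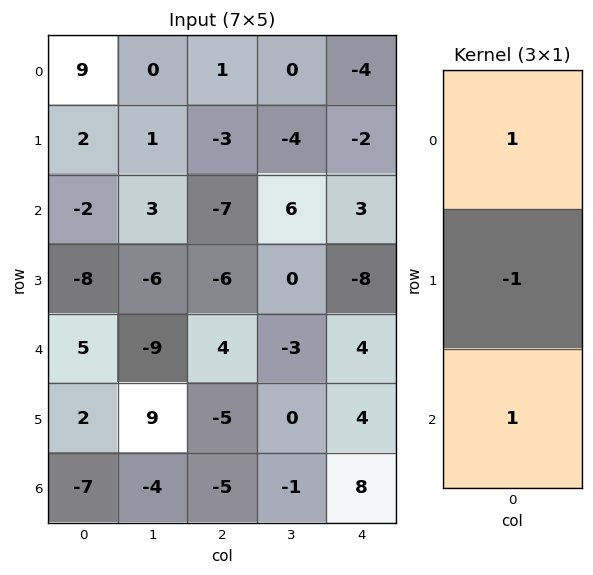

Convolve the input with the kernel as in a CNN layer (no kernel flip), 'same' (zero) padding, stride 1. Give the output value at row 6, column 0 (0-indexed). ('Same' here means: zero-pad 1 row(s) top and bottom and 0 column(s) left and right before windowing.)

The receptive field on the zero-padded input at this output position is [2 / -7 / 0]. Elementwise product with the kernel and sum: 2·1 + -7·-1 + 0·1.

9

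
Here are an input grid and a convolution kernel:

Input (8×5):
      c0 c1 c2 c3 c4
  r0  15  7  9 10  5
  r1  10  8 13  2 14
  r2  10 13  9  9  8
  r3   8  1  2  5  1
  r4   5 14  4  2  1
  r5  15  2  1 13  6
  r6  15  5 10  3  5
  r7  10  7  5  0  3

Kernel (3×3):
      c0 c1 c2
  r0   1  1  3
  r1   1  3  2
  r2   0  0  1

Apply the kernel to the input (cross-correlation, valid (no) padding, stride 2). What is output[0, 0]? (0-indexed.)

118

The receptive field on the input at this output position is [15 7 9 / 10 8 13 / 10 13 9]. Elementwise product with the kernel and sum: 15·1 + 7·1 + 9·3 + 10·1 + 8·3 + 13·2 + 9·1.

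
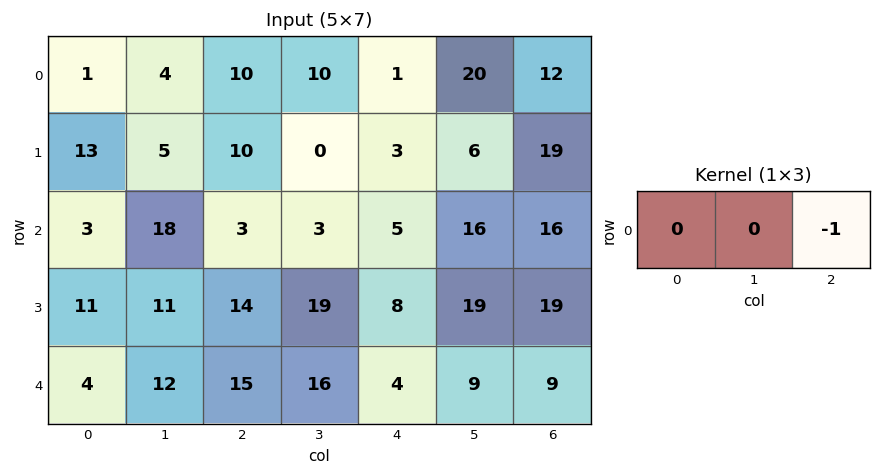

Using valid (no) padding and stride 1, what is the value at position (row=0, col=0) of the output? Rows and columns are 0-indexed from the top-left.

The receptive field on the input at this output position is [1 4 10]. Elementwise product with the kernel and sum: 10·-1.

-10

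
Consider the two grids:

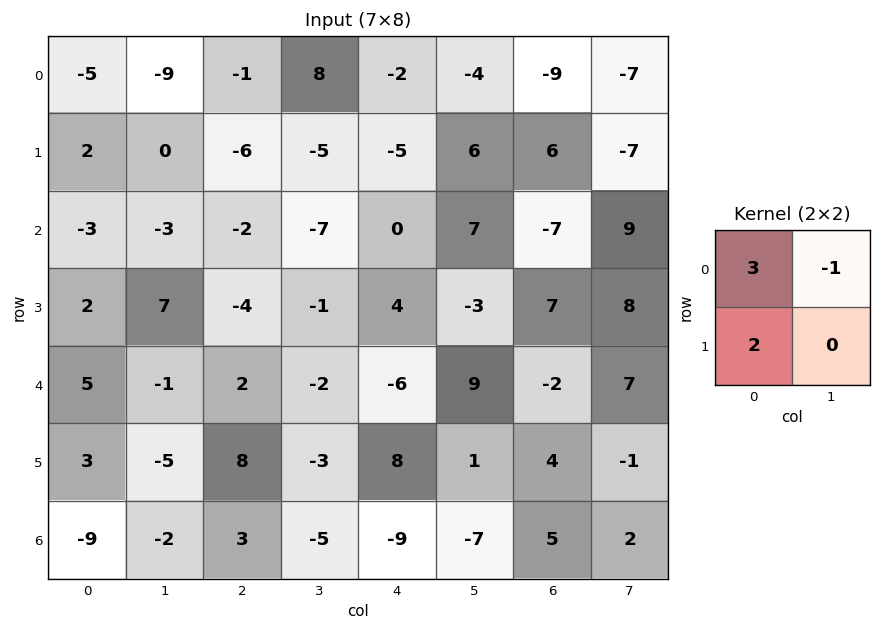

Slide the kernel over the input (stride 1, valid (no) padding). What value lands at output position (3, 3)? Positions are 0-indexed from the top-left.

-11

The receptive field on the input at this output position is [-1 4 / -2 -6]. Elementwise product with the kernel and sum: -1·3 + 4·-1 + -2·2.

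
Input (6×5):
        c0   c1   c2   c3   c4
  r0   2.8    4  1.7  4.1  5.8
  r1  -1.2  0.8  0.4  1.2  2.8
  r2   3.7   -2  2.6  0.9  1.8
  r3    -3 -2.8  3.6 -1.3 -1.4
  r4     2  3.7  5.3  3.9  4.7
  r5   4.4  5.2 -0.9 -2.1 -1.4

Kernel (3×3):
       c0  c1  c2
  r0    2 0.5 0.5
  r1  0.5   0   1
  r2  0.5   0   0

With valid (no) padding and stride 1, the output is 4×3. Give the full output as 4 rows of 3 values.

Output[0,0]: The receptive field on the input at this output position is [2.8 4 1.7 / -1.2 0.8 0.4 / 3.7 -2 2.6]. Elementwise product with the kernel and sum: 2.8·2 + 4·0.5 + 1.7·0.5 + -1.2·0.5 + 0.4·1 + 3.7·0.5.

10.1 11.5 12.65
1.15 0.9 7.7
10.8 -3.1 9.6
2.9 3.9 12.75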